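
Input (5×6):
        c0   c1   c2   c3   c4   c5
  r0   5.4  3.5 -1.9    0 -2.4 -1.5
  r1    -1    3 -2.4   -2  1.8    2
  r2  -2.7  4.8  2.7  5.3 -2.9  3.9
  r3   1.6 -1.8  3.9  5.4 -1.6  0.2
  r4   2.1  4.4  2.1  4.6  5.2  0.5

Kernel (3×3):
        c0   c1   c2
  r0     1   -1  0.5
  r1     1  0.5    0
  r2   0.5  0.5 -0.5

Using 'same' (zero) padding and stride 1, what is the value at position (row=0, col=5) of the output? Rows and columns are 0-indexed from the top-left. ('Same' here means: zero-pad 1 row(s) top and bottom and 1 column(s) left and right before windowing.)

-1.25

The receptive field on the zero-padded input at this output position is [0 0 0 / -2.4 -1.5 0 / 1.8 2 0]. Elementwise product with the kernel and sum: 0·1 + 0·-1 + 0·0.5 + -2.4·1 + -1.5·0.5 + 1.8·0.5 + 2·0.5 + 0·-0.5.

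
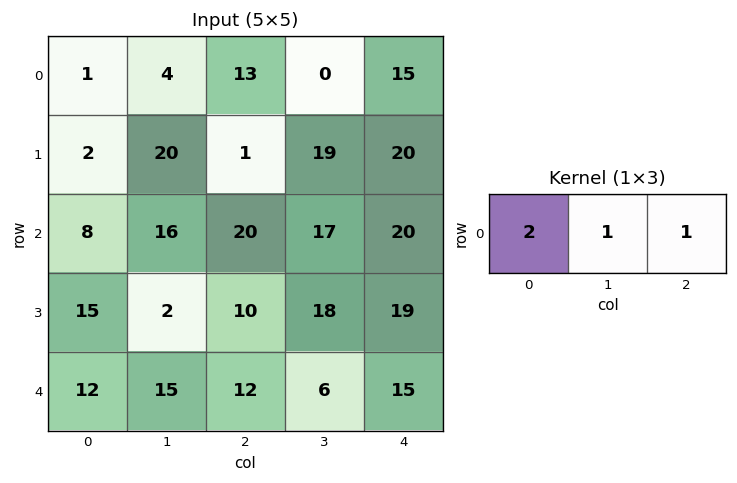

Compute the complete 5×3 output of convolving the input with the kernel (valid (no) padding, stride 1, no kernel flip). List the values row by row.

19 21 41
25 60 41
52 69 77
42 32 57
51 48 45

Output[0,0]: The receptive field on the input at this output position is [1 4 13]. Elementwise product with the kernel and sum: 1·2 + 4·1 + 13·1.
Output[0,1]: The receptive field on the input at this output position is [4 13 0]. Elementwise product with the kernel and sum: 4·2 + 13·1 + 0·1.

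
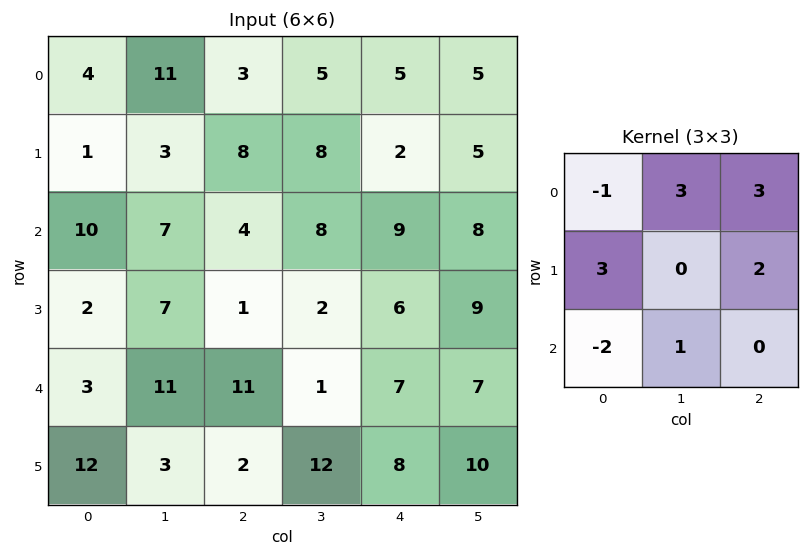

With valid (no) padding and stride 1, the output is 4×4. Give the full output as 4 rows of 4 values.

Output[0,0]: The receptive field on the input at this output position is [4 11 3 / 1 3 8 / 10 7 4]. Elementwise product with the kernel and sum: 4·-1 + 11·3 + 3·3 + 1·3 + 8·2 + 10·-2 + 7·1.
Output[0,1]: The receptive field on the input at this output position is [11 3 5 / 3 8 8 / 7 4 8]. Elementwise product with the kernel and sum: 11·-1 + 3·3 + 5·3 + 3·3 + 8·2 + 7·-2 + 4·1.

44 28 55 52
73 69 52 55
36 43 41 72
32 33 78 44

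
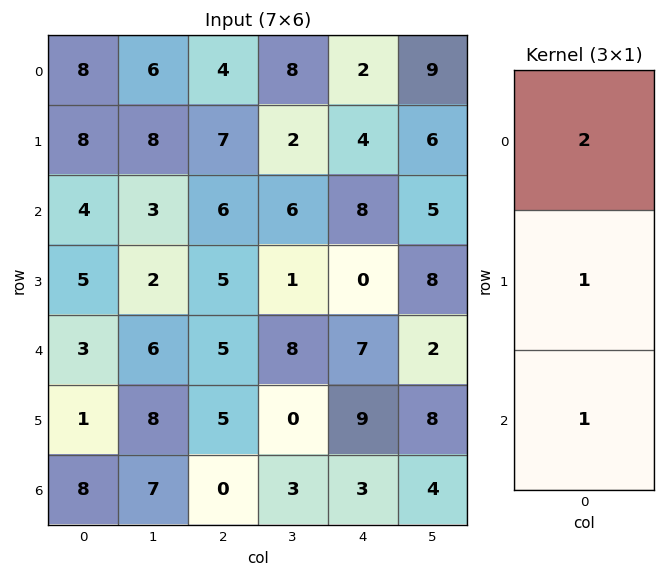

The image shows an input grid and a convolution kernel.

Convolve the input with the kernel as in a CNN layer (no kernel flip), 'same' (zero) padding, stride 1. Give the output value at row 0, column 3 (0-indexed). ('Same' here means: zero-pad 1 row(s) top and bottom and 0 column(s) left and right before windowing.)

10

The receptive field on the zero-padded input at this output position is [0 / 8 / 2]. Elementwise product with the kernel and sum: 0·2 + 8·1 + 2·1.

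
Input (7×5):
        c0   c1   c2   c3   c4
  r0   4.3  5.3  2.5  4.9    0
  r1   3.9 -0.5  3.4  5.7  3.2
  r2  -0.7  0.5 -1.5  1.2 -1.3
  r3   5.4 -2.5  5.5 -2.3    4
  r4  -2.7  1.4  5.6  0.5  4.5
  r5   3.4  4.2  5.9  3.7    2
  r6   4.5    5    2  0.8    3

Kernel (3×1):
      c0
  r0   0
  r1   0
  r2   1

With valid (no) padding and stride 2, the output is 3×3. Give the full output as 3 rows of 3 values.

-0.7 -1.5 -1.3
-2.7 5.6 4.5
4.5 2 3

Output[0,0]: The receptive field on the input at this output position is [4.3 / 3.9 / -0.7]. Elementwise product with the kernel and sum: -0.7·1.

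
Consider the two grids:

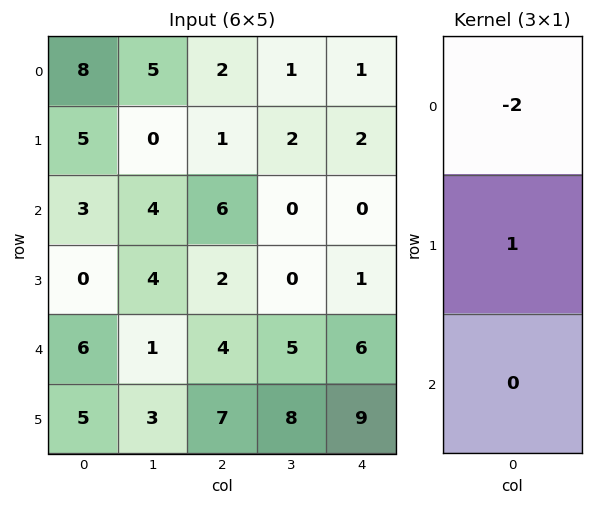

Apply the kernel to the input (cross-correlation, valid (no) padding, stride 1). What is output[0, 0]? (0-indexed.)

The receptive field on the input at this output position is [8 / 5 / 3]. Elementwise product with the kernel and sum: 8·-2 + 5·1.

-11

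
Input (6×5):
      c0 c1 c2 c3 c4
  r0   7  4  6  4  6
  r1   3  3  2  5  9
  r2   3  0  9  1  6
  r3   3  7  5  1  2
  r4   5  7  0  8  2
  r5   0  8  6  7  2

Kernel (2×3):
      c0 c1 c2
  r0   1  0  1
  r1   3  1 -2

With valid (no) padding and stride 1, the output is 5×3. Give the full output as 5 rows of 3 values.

Output[0,0]: The receptive field on the input at this output position is [7 4 6 / 3 3 2]. Elementwise product with the kernel and sum: 7·1 + 6·1 + 3·3 + 3·1 + 2·-2.
Output[0,1]: The receptive field on the input at this output position is [4 6 4 / 3 2 5]. Elementwise product with the kernel and sum: 4·1 + 4·1 + 3·3 + 2·1 + 5·-2.

21 9 5
-4 15 27
18 25 27
30 13 11
1 31 23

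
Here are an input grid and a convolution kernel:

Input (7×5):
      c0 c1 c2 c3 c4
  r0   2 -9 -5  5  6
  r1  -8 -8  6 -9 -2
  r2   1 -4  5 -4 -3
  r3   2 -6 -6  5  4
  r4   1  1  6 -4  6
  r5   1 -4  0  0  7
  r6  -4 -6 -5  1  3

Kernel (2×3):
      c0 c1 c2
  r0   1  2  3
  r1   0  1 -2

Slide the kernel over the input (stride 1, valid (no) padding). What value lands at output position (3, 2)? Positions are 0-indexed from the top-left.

0

The receptive field on the input at this output position is [-6 5 4 / 6 -4 6]. Elementwise product with the kernel and sum: -6·1 + 5·2 + 4·3 + -4·1 + 6·-2.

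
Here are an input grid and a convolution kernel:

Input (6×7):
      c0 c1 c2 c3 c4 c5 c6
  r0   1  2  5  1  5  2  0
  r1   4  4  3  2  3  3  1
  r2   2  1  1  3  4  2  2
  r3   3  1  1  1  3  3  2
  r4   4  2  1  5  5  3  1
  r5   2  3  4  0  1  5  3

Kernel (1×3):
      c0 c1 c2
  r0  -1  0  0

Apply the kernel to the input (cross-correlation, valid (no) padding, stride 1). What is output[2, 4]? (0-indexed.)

The receptive field on the input at this output position is [4 2 2]. Elementwise product with the kernel and sum: 4·-1.

-4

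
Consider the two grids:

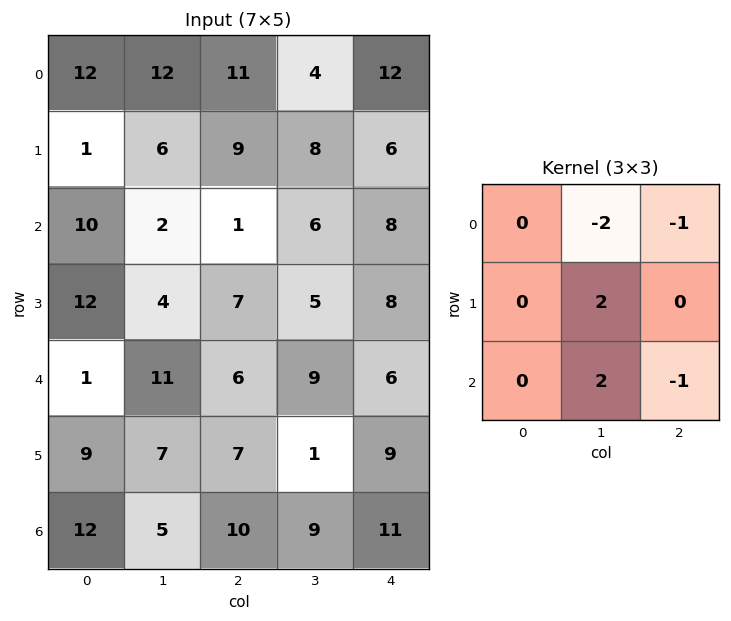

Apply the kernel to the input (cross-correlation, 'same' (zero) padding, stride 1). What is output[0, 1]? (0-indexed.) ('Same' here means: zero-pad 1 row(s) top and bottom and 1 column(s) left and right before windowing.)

27

The receptive field on the zero-padded input at this output position is [0 0 0 / 12 12 11 / 1 6 9]. Elementwise product with the kernel and sum: 0·-2 + 0·-1 + 12·2 + 6·2 + 9·-1.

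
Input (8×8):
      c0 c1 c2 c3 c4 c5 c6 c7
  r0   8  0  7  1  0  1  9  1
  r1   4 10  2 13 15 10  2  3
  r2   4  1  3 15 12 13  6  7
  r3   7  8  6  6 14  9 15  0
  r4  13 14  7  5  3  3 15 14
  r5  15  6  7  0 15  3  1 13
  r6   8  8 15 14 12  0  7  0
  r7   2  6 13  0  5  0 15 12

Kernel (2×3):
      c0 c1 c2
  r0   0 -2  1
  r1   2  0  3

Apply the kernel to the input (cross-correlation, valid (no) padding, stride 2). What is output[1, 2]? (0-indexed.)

The receptive field on the input at this output position is [12 13 6 / 14 9 15]. Elementwise product with the kernel and sum: 13·-2 + 6·1 + 14·2 + 15·3.

53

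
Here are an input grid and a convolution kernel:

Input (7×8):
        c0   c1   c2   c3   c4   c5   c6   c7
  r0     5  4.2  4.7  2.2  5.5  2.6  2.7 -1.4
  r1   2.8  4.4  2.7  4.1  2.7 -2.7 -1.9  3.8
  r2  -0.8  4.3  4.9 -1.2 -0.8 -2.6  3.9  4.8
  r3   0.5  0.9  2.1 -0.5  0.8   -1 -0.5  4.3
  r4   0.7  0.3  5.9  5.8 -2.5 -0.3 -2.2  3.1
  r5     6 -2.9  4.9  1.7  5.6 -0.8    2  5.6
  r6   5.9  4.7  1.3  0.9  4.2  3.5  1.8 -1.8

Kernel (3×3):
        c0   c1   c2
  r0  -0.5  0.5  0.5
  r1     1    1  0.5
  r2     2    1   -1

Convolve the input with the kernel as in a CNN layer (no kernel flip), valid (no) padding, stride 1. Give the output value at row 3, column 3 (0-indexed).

The receptive field on the input at this output position is [-0.5 0.8 -1 / 5.8 -2.5 -0.3 / 1.7 5.6 -0.8]. Elementwise product with the kernel and sum: -0.5·-0.5 + 0.8·0.5 + -1·0.5 + 5.8·1 + -2.5·1 + -0.3·0.5 + 1.7·2 + 5.6·1 + -0.8·-1.

13.1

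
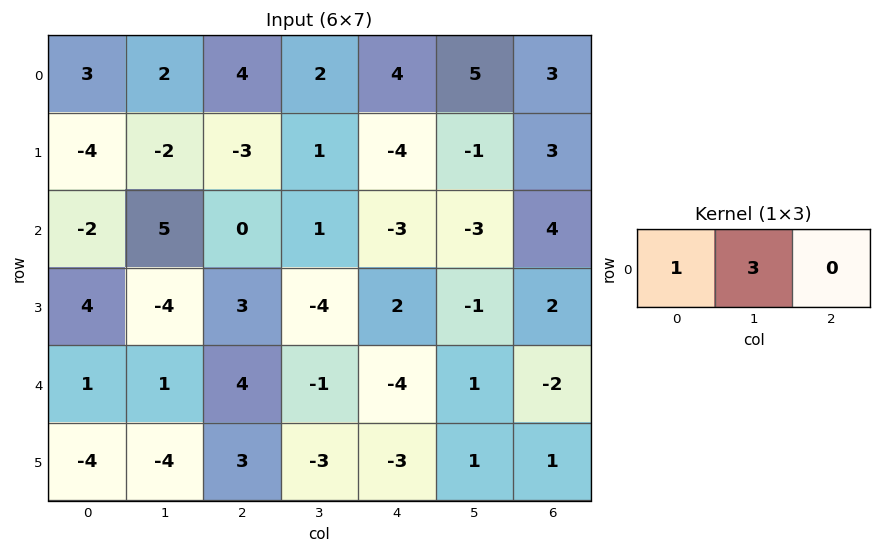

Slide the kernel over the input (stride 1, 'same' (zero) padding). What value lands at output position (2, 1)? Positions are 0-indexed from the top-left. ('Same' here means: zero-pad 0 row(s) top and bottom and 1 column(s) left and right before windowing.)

13

The receptive field on the zero-padded input at this output position is [-2 5 0]. Elementwise product with the kernel and sum: -2·1 + 5·3.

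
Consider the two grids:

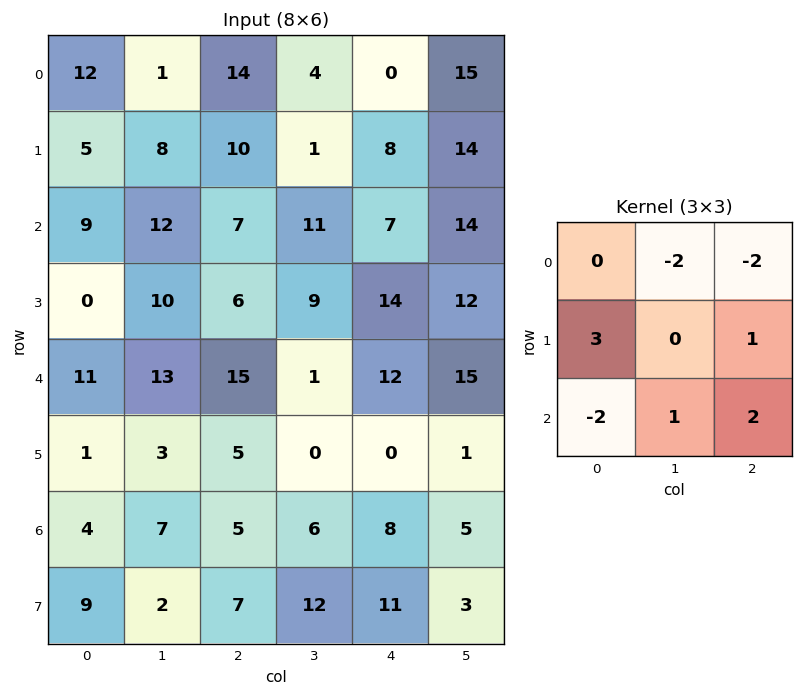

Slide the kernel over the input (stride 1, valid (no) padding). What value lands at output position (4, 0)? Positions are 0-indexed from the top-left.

The receptive field on the input at this output position is [11 13 15 / 1 3 5 / 4 7 5]. Elementwise product with the kernel and sum: 13·-2 + 15·-2 + 1·3 + 5·1 + 4·-2 + 7·1 + 5·2.

-39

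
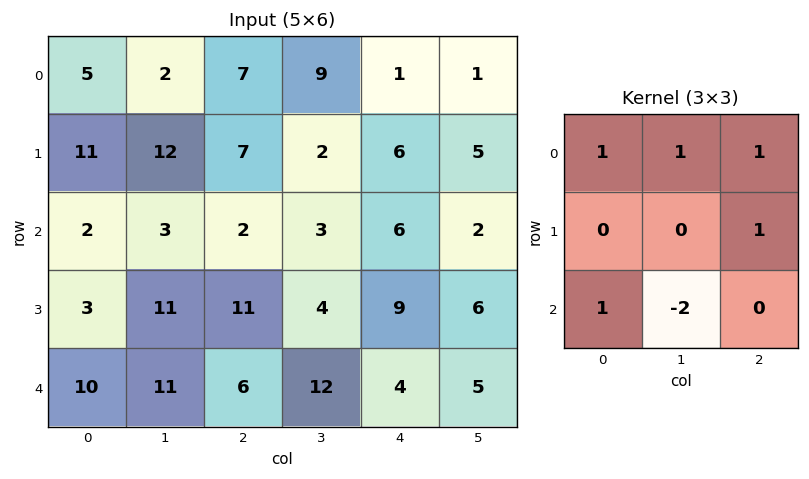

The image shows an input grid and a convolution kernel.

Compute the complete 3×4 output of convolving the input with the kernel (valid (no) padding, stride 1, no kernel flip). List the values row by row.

Output[0,0]: The receptive field on the input at this output position is [5 2 7 / 11 12 7 / 2 3 2]. Elementwise product with the kernel and sum: 5·1 + 2·1 + 7·1 + 7·1 + 2·1 + 3·-2.

17 19 19 7
13 13 24 1
6 11 2 21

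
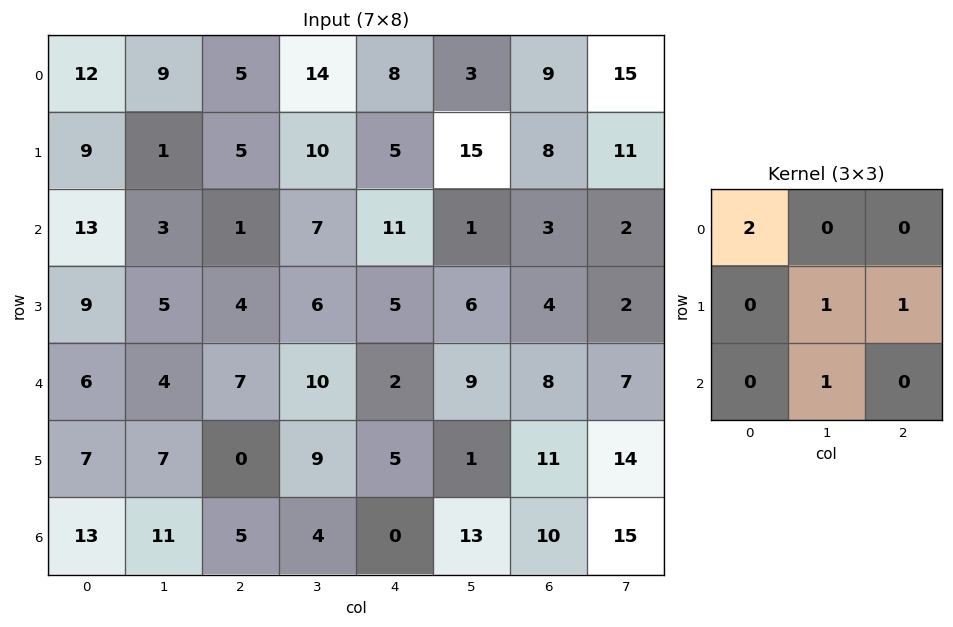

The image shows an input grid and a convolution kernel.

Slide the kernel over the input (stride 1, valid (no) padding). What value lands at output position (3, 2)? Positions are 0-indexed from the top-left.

29

The receptive field on the input at this output position is [4 6 5 / 7 10 2 / 0 9 5]. Elementwise product with the kernel and sum: 4·2 + 10·1 + 2·1 + 9·1.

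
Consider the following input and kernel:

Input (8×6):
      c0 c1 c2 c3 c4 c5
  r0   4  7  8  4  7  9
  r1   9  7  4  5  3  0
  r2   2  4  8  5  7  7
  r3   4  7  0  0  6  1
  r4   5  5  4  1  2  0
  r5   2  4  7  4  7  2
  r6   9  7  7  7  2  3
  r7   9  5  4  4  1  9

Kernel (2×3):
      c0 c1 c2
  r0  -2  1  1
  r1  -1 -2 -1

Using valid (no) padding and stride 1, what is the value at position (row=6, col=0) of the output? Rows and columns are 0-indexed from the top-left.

The receptive field on the input at this output position is [9 7 7 / 9 5 4]. Elementwise product with the kernel and sum: 9·-2 + 7·1 + 7·1 + 9·-1 + 5·-2 + 4·-1.

-27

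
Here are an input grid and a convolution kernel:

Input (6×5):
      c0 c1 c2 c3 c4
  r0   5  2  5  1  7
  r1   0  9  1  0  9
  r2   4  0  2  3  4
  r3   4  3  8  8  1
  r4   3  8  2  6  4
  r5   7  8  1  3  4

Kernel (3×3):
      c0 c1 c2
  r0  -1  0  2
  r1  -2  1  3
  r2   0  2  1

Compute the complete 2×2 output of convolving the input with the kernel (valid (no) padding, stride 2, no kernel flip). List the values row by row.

19 44
37 17

Output[0,0]: The receptive field on the input at this output position is [5 2 5 / 0 9 1 / 4 0 2]. Elementwise product with the kernel and sum: 5·-1 + 5·2 + 0·-2 + 9·1 + 1·3 + 0·2 + 2·1.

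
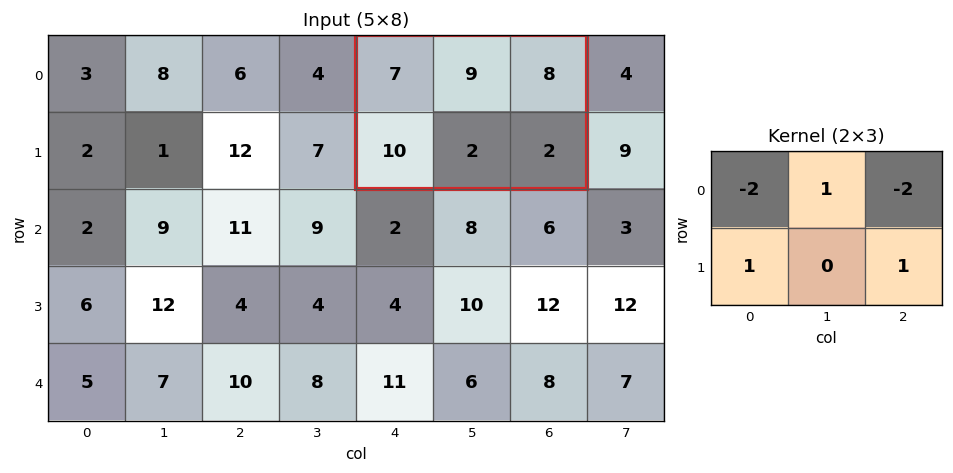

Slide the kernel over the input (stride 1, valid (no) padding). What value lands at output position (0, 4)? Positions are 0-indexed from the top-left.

-9

The receptive field on the input at this output position is [7 9 8 / 10 2 2]. Elementwise product with the kernel and sum: 7·-2 + 9·1 + 8·-2 + 10·1 + 2·1.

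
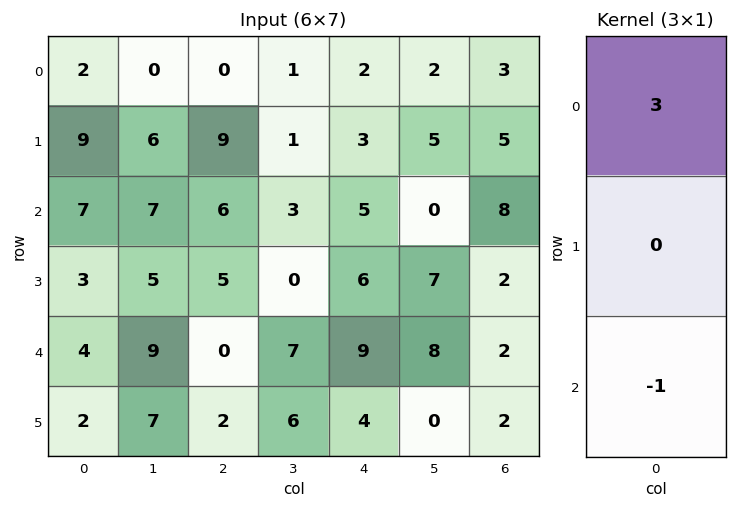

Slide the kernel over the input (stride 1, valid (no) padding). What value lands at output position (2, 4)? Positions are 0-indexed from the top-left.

The receptive field on the input at this output position is [5 / 6 / 9]. Elementwise product with the kernel and sum: 5·3 + 9·-1.

6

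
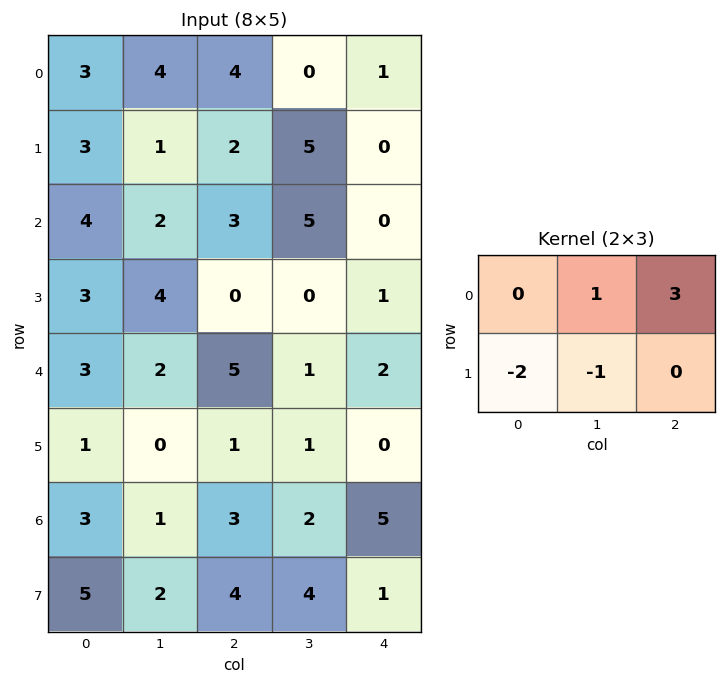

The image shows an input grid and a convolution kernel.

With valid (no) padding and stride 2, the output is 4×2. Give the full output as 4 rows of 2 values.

9 -6
1 5
15 4
-2 5

Output[0,0]: The receptive field on the input at this output position is [3 4 4 / 3 1 2]. Elementwise product with the kernel and sum: 4·1 + 4·3 + 3·-2 + 1·-1.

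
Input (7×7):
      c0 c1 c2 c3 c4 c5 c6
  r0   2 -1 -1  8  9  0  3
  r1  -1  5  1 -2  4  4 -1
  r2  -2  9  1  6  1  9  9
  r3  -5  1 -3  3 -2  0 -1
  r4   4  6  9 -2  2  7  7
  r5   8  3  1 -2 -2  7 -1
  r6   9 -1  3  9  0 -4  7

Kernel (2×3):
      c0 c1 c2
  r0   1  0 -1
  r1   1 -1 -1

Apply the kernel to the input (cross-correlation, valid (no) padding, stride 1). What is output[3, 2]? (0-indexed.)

8

The receptive field on the input at this output position is [-3 3 -2 / 9 -2 2]. Elementwise product with the kernel and sum: -3·1 + -2·-1 + 9·1 + -2·-1 + 2·-1.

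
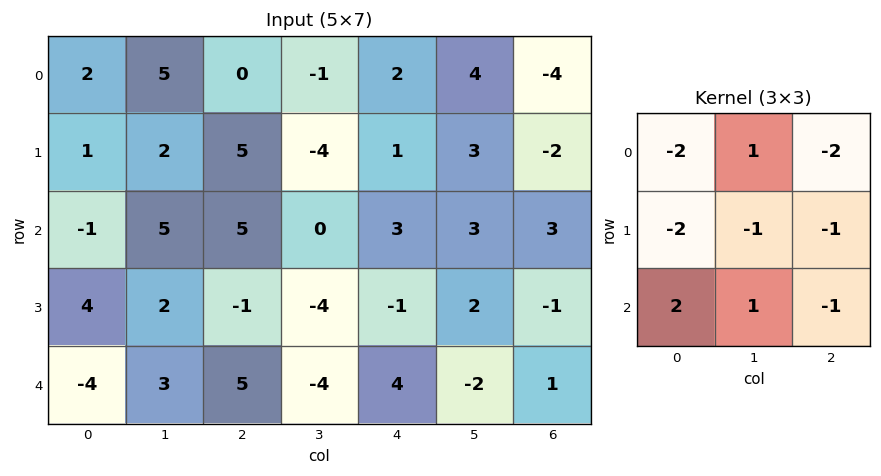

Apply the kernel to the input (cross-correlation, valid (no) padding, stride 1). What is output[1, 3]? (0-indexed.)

The receptive field on the input at this output position is [-4 1 3 / 0 3 3 / -4 -1 2]. Elementwise product with the kernel and sum: -4·-2 + 1·1 + 3·-2 + 0·-2 + 3·-1 + 3·-1 + -4·2 + -1·1 + 2·-1.

-14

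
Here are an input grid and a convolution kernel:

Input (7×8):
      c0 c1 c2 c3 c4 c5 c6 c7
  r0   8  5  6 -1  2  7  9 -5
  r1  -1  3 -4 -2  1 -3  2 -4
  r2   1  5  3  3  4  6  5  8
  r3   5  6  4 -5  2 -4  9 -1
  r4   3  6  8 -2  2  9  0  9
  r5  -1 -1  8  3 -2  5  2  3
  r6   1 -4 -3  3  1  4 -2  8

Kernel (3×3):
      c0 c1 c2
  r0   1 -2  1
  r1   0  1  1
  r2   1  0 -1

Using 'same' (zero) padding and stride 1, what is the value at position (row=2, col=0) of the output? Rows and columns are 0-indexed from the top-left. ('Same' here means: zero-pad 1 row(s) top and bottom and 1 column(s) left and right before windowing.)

The receptive field on the zero-padded input at this output position is [0 -1 3 / 0 1 5 / 0 5 6]. Elementwise product with the kernel and sum: 0·1 + -1·-2 + 3·1 + 1·1 + 5·1 + 0·1 + 6·-1.

5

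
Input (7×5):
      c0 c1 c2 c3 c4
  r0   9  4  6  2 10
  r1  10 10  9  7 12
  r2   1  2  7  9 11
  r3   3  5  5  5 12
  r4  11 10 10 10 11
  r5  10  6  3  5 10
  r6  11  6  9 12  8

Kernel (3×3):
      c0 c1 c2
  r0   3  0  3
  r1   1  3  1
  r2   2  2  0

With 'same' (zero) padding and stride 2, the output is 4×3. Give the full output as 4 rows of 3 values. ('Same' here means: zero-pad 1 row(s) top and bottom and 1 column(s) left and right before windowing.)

51 62 70
41 103 97
78 98 88
57 78 51

Output[0,0]: The receptive field on the zero-padded input at this output position is [0 0 0 / 0 9 4 / 0 10 10]. Elementwise product with the kernel and sum: 0·3 + 0·3 + 0·1 + 9·3 + 4·1 + 0·2 + 10·2.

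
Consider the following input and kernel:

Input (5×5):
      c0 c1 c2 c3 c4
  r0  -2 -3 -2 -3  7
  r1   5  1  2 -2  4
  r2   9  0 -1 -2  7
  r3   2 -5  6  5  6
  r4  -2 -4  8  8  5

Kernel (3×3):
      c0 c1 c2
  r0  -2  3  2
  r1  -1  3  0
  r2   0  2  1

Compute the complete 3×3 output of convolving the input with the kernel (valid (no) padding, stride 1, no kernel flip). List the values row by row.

Output[0,0]: The receptive field on the input at this output position is [-2 -3 -2 / 5 1 2 / 9 0 -1]. Elementwise product with the kernel and sum: -2·-2 + -3·3 + -2·2 + 5·-1 + 1·3 + 0·2 + -1·1.

-12 -5 4
-16 14 9
-37 40 40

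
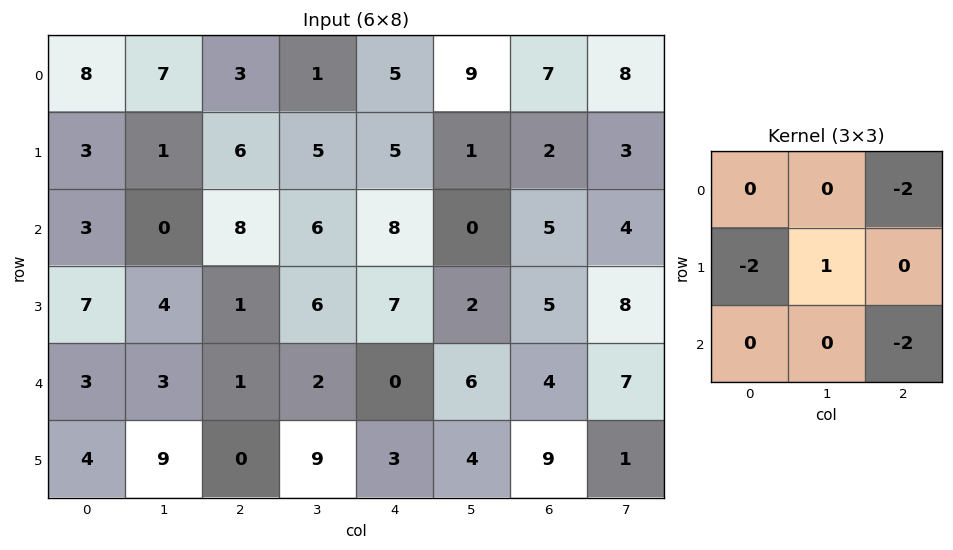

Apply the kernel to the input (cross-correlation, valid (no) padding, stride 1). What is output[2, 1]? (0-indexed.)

The receptive field on the input at this output position is [0 8 6 / 4 1 6 / 3 1 2]. Elementwise product with the kernel and sum: 6·-2 + 4·-2 + 1·1 + 2·-2.

-23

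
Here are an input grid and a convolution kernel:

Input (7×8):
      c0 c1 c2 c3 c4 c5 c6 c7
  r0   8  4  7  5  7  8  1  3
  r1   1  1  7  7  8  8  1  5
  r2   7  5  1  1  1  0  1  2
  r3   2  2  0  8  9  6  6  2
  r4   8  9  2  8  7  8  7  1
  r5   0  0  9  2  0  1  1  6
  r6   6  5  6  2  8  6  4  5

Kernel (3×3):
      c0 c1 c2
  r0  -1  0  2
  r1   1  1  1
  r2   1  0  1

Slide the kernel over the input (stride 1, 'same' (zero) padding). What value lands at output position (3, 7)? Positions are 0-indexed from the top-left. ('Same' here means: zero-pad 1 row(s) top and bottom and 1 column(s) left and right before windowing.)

The receptive field on the zero-padded input at this output position is [1 2 0 / 6 2 0 / 7 1 0]. Elementwise product with the kernel and sum: 1·-1 + 0·2 + 6·1 + 2·1 + 0·1 + 7·1 + 0·1.

14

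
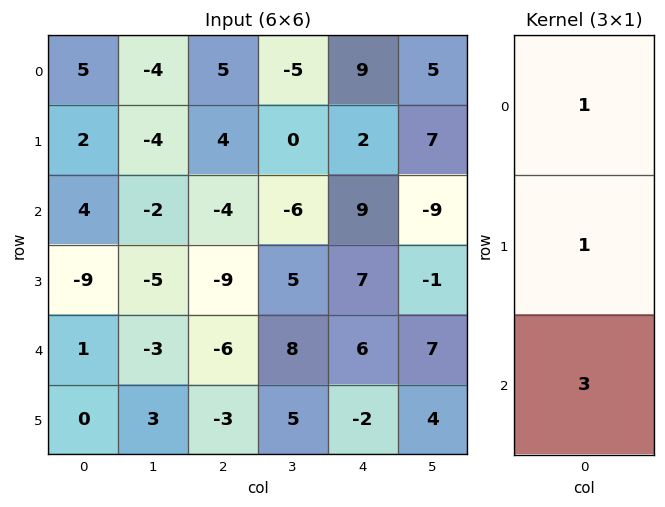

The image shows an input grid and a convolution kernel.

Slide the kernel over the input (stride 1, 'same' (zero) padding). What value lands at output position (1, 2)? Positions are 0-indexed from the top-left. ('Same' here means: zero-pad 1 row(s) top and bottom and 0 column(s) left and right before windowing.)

-3

The receptive field on the zero-padded input at this output position is [5 / 4 / -4]. Elementwise product with the kernel and sum: 5·1 + 4·1 + -4·3.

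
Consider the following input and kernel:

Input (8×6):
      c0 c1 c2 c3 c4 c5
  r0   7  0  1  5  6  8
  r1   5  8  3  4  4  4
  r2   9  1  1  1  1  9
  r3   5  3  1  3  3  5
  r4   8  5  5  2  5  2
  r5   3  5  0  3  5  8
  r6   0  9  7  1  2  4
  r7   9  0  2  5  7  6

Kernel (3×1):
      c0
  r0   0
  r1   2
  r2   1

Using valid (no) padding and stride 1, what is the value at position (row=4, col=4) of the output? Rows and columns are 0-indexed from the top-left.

12

The receptive field on the input at this output position is [5 / 5 / 2]. Elementwise product with the kernel and sum: 5·2 + 2·1.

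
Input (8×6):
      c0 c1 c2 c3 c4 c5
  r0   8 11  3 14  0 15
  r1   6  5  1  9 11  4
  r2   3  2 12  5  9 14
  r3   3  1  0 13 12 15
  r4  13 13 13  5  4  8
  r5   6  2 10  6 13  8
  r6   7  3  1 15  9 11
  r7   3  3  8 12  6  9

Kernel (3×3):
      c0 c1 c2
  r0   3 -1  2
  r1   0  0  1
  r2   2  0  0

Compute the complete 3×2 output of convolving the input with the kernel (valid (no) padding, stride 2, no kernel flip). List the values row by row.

Output[0,0]: The receptive field on the input at this output position is [8 11 3 / 6 5 1 / 3 2 12]. Elementwise product with the kernel and sum: 8·3 + 11·-1 + 3·2 + 1·1 + 3·2.

26 30
57 87
76 57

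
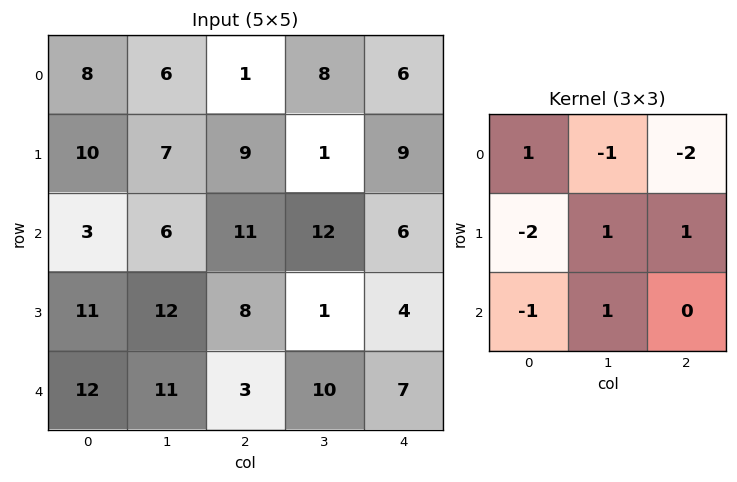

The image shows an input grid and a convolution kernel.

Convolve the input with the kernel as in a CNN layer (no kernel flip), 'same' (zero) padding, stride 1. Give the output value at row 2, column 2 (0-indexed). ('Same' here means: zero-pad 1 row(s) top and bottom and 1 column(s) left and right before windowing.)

The receptive field on the zero-padded input at this output position is [7 9 1 / 6 11 12 / 12 8 1]. Elementwise product with the kernel and sum: 7·1 + 9·-1 + 1·-2 + 6·-2 + 11·1 + 12·1 + 12·-1 + 8·1.

3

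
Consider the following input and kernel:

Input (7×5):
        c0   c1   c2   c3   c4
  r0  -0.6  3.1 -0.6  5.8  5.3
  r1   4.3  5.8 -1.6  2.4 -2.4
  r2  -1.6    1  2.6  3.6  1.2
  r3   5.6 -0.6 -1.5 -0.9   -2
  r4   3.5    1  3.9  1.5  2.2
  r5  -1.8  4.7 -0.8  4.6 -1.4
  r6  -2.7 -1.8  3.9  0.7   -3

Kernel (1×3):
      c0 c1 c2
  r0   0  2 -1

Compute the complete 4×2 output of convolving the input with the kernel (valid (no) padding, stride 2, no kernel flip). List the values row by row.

Output[0,0]: The receptive field on the input at this output position is [-0.6 3.1 -0.6]. Elementwise product with the kernel and sum: 3.1·2 + -0.6·-1.
Output[0,1]: The receptive field on the input at this output position is [-0.6 5.8 5.3]. Elementwise product with the kernel and sum: 5.8·2 + 5.3·-1.

6.8 6.3
-0.6 6
-1.9 0.8
-7.5 4.4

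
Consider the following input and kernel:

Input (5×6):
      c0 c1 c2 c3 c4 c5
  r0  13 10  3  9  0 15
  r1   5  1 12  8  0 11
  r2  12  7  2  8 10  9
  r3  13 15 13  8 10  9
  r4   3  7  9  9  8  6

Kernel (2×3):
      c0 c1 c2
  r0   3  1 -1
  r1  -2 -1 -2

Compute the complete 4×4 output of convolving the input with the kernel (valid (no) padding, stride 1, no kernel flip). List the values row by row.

11 -6 -14 -26
-31 -25 12 -31
-26 -44 -50 -19
10 9 -6 -13

Output[0,0]: The receptive field on the input at this output position is [13 10 3 / 5 1 12]. Elementwise product with the kernel and sum: 13·3 + 10·1 + 3·-1 + 5·-2 + 1·-1 + 12·-2.
Output[0,1]: The receptive field on the input at this output position is [10 3 9 / 1 12 8]. Elementwise product with the kernel and sum: 10·3 + 3·1 + 9·-1 + 1·-2 + 12·-1 + 8·-2.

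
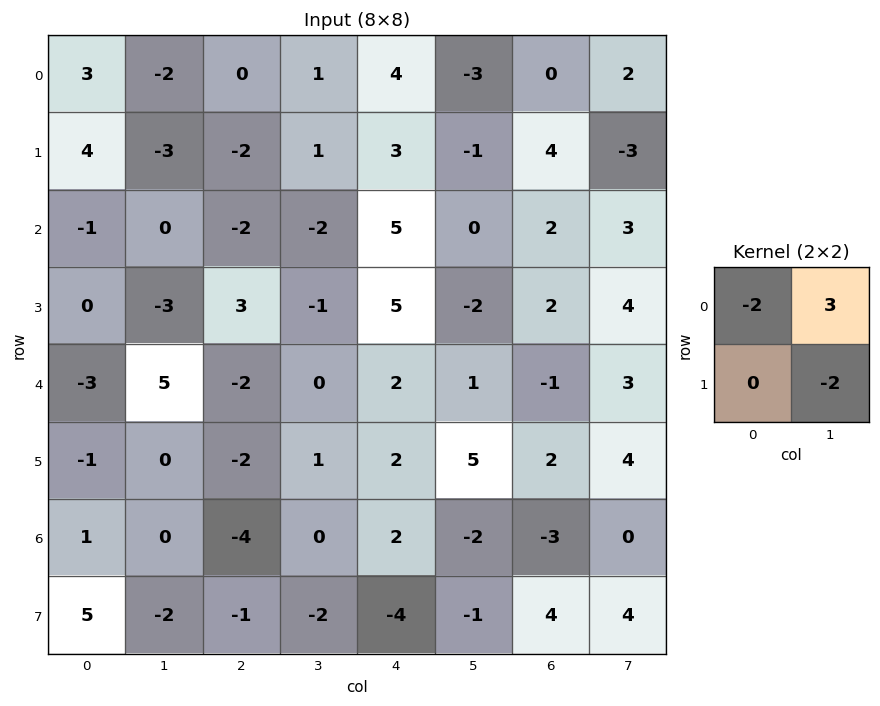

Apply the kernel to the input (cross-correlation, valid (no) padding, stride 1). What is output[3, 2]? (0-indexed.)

The receptive field on the input at this output position is [3 -1 / -2 0]. Elementwise product with the kernel and sum: 3·-2 + -1·3 + 0·-2.

-9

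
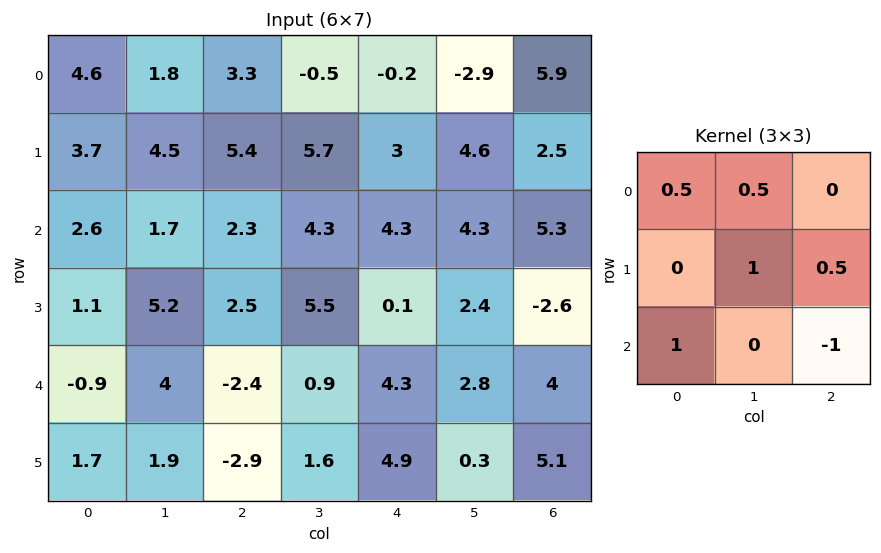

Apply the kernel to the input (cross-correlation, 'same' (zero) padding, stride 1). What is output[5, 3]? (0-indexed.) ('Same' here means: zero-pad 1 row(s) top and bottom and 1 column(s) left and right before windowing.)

3.3

The receptive field on the zero-padded input at this output position is [-2.4 0.9 4.3 / -2.9 1.6 4.9 / 0 0 0]. Elementwise product with the kernel and sum: -2.4·0.5 + 0.9·0.5 + 1.6·1 + 4.9·0.5 + 0·1 + 0·-1.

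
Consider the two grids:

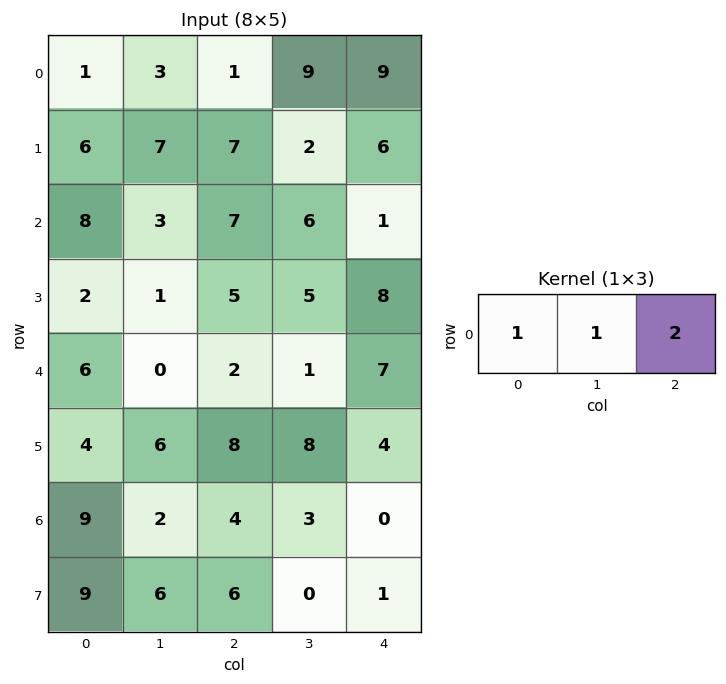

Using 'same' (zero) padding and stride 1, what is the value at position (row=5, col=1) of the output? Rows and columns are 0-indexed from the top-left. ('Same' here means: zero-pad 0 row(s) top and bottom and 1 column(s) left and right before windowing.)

The receptive field on the zero-padded input at this output position is [4 6 8]. Elementwise product with the kernel and sum: 4·1 + 6·1 + 8·2.

26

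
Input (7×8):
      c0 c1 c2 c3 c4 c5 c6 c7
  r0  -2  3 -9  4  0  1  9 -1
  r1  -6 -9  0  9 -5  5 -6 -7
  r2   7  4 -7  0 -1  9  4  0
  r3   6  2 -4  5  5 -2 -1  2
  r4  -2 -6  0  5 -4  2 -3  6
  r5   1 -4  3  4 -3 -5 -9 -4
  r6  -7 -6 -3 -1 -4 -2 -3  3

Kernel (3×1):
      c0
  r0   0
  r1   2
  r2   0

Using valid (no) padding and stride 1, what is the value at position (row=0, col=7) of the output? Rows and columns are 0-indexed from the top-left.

The receptive field on the input at this output position is [-1 / -7 / 0]. Elementwise product with the kernel and sum: -7·2.

-14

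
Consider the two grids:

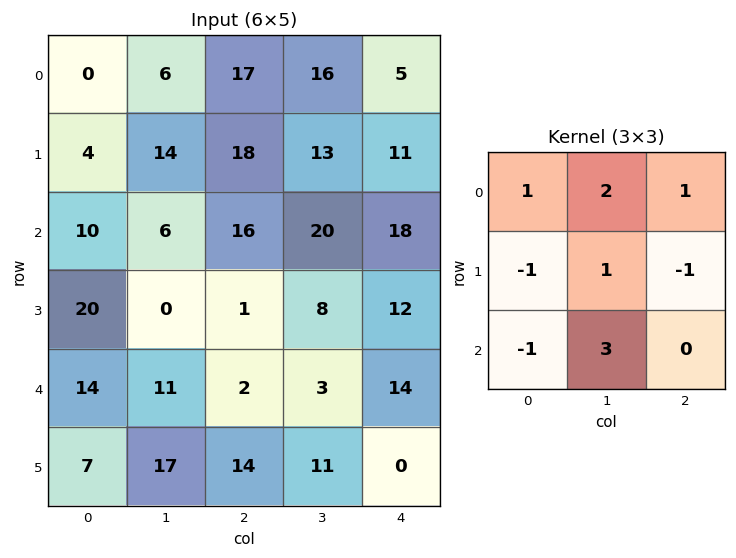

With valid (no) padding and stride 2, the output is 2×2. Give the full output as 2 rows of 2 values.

Output[0,0]: The receptive field on the input at this output position is [0 6 17 / 4 14 18 / 10 6 16]. Elementwise product with the kernel and sum: 0·1 + 6·2 + 17·1 + 4·-1 + 14·1 + 18·-1 + 10·-1 + 6·3.
Output[0,1]: The receptive field on the input at this output position is [17 16 5 / 18 13 11 / 16 20 18]. Elementwise product with the kernel and sum: 17·1 + 16·2 + 5·1 + 18·-1 + 13·1 + 11·-1 + 16·-1 + 20·3.

29 82
36 76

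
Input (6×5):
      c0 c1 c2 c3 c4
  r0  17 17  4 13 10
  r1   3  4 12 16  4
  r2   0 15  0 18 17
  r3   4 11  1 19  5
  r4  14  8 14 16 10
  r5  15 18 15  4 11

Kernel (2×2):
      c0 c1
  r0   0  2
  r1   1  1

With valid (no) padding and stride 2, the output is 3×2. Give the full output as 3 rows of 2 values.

Output[0,0]: The receptive field on the input at this output position is [17 17 / 3 4]. Elementwise product with the kernel and sum: 17·2 + 3·1 + 4·1.

41 54
45 56
49 51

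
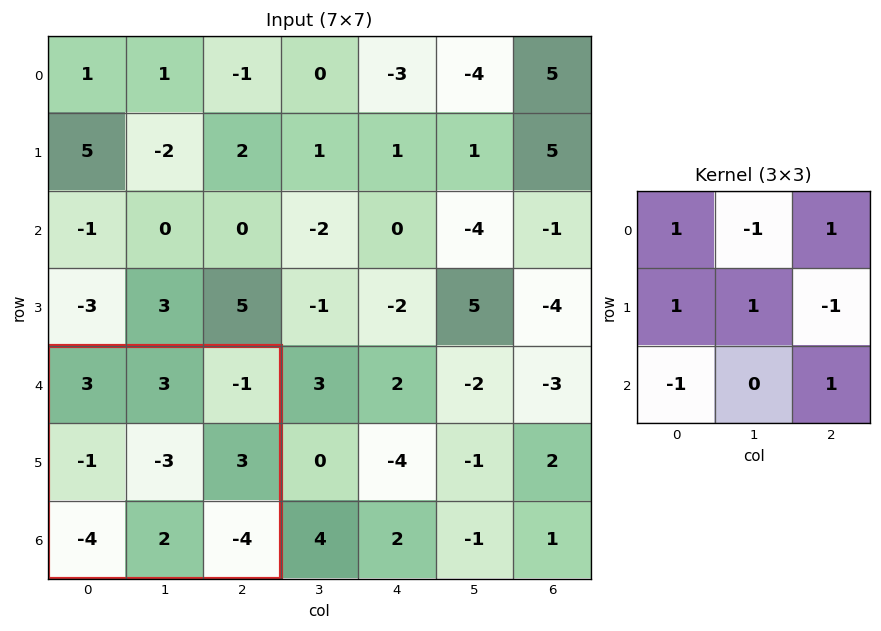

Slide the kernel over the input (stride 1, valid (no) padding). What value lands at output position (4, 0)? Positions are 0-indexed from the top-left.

-8

The receptive field on the input at this output position is [3 3 -1 / -1 -3 3 / -4 2 -4]. Elementwise product with the kernel and sum: 3·1 + 3·-1 + -1·1 + -1·1 + -3·1 + 3·-1 + -4·-1 + -4·1.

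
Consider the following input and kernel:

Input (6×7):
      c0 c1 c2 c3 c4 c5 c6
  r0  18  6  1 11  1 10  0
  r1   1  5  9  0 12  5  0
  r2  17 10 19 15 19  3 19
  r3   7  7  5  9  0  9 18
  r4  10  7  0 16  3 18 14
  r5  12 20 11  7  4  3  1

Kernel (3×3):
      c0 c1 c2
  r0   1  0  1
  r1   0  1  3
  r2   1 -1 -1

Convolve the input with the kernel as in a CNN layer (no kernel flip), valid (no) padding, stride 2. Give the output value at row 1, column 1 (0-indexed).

The receptive field on the input at this output position is [19 15 19 / 5 9 0 / 0 16 3]. Elementwise product with the kernel and sum: 19·1 + 19·1 + 9·1 + 0·3 + 0·1 + 16·-1 + 3·-1.

28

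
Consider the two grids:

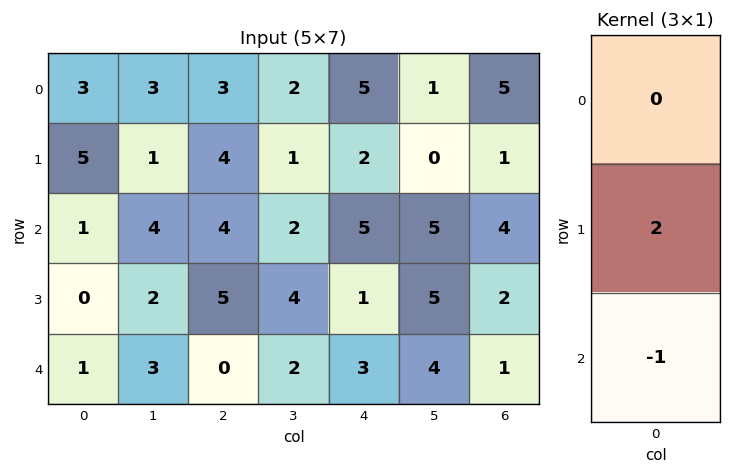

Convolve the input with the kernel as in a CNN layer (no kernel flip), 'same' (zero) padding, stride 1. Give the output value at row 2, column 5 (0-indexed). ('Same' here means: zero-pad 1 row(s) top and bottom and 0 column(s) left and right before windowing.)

5

The receptive field on the zero-padded input at this output position is [0 / 5 / 5]. Elementwise product with the kernel and sum: 5·2 + 5·-1.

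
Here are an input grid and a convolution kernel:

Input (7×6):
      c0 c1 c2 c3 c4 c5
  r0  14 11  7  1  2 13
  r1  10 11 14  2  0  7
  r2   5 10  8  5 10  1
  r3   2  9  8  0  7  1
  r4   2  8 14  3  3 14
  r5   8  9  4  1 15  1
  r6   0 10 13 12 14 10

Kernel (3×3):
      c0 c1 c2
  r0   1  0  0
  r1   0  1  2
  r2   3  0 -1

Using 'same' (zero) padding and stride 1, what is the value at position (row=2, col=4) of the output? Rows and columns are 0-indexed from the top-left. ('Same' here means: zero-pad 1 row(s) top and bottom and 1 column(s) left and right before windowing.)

13

The receptive field on the zero-padded input at this output position is [2 0 7 / 5 10 1 / 0 7 1]. Elementwise product with the kernel and sum: 2·1 + 10·1 + 1·2 + 0·3 + 1·-1.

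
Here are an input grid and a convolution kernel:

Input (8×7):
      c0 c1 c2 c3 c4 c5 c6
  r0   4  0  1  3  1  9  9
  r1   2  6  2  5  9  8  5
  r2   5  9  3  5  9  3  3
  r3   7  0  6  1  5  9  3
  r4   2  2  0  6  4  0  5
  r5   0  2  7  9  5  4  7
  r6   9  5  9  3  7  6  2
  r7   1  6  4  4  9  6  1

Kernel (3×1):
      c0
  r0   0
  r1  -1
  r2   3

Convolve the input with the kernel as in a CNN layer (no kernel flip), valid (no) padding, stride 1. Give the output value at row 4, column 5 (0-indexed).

The receptive field on the input at this output position is [0 / 4 / 6]. Elementwise product with the kernel and sum: 4·-1 + 6·3.

14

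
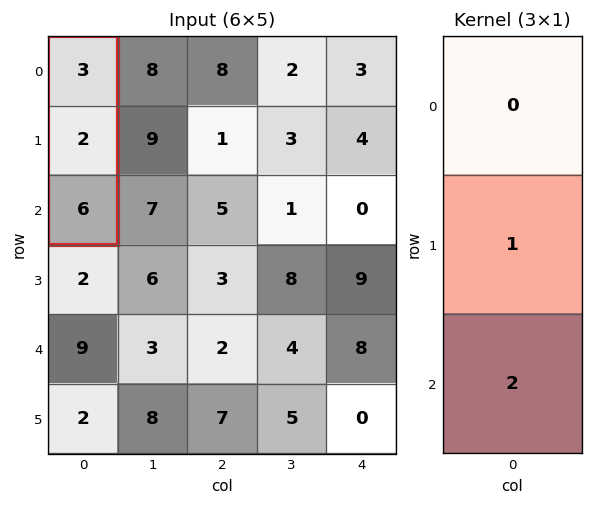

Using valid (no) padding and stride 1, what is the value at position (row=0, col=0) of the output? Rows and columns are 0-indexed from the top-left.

14

The receptive field on the input at this output position is [3 / 2 / 6]. Elementwise product with the kernel and sum: 2·1 + 6·2.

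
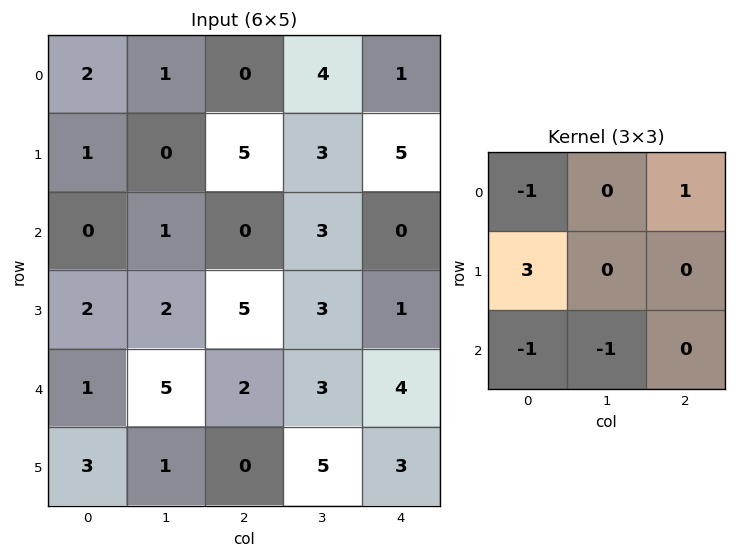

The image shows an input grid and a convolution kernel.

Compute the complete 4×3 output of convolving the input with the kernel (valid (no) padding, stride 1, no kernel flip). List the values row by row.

Output[0,0]: The receptive field on the input at this output position is [2 1 0 / 1 0 5 / 0 1 0]. Elementwise product with the kernel and sum: 2·-1 + 0·1 + 1·3 + 0·-1 + 1·-1.
Output[0,1]: The receptive field on the input at this output position is [1 0 4 / 0 5 3 / 1 0 3]. Elementwise product with the kernel and sum: 1·-1 + 4·1 + 0·3 + 1·-1 + 0·-1.

0 2 13
0 -1 -8
0 1 10
2 15 -3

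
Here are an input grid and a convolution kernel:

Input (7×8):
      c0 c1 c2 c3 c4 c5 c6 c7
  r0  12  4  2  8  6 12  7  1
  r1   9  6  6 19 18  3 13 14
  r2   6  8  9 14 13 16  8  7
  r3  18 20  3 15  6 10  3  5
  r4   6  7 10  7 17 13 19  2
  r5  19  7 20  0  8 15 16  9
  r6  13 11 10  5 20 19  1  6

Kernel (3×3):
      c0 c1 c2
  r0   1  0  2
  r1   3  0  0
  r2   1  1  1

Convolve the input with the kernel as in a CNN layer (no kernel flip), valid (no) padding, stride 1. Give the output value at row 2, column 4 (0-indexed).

96

The receptive field on the input at this output position is [13 16 8 / 6 10 3 / 17 13 19]. Elementwise product with the kernel and sum: 13·1 + 8·2 + 6·3 + 17·1 + 13·1 + 19·1.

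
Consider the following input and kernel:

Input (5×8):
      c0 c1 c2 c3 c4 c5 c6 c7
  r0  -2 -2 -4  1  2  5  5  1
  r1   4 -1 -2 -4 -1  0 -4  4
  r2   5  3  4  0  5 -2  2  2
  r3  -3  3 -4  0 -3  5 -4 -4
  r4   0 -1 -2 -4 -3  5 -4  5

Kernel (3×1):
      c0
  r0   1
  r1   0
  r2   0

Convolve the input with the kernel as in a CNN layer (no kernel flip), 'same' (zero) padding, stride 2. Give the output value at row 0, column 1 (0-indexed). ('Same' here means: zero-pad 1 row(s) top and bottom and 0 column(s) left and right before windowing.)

The receptive field on the zero-padded input at this output position is [0 / -4 / -2]. Elementwise product with the kernel and sum: 0·1.

0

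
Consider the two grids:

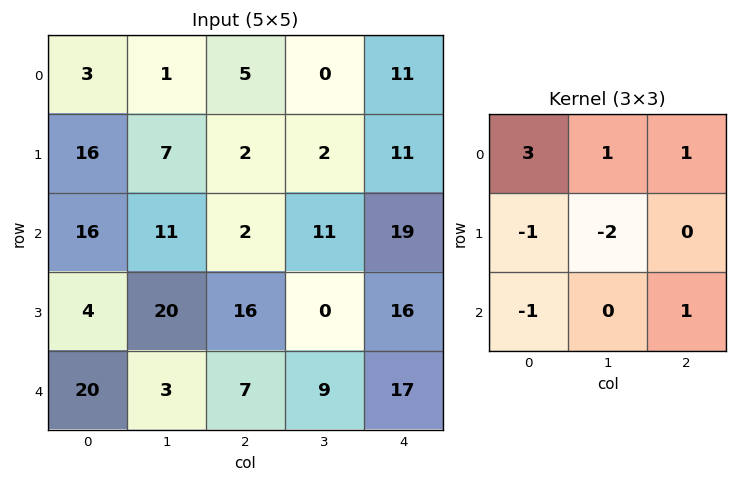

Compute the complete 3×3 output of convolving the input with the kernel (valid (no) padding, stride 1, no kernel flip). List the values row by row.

Output[0,0]: The receptive field on the input at this output position is [3 1 5 / 16 7 2 / 16 11 2]. Elementwise product with the kernel and sum: 3·3 + 1·1 + 5·1 + 16·-1 + 7·-2 + 16·-1 + 2·1.
Output[0,1]: The receptive field on the input at this output position is [1 5 0 / 7 2 2 / 11 2 11]. Elementwise product with the kernel and sum: 1·3 + 5·1 + 0·1 + 7·-1 + 2·-2 + 11·-1 + 11·1.

-29 -3 37
31 -10 -5
4 0 30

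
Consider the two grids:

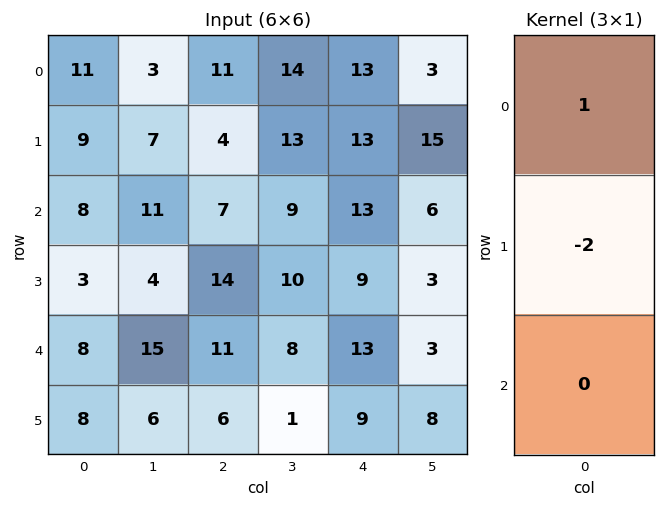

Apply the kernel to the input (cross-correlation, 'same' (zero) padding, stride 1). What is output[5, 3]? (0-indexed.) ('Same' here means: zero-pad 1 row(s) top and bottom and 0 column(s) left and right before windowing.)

6

The receptive field on the zero-padded input at this output position is [8 / 1 / 0]. Elementwise product with the kernel and sum: 8·1 + 1·-2.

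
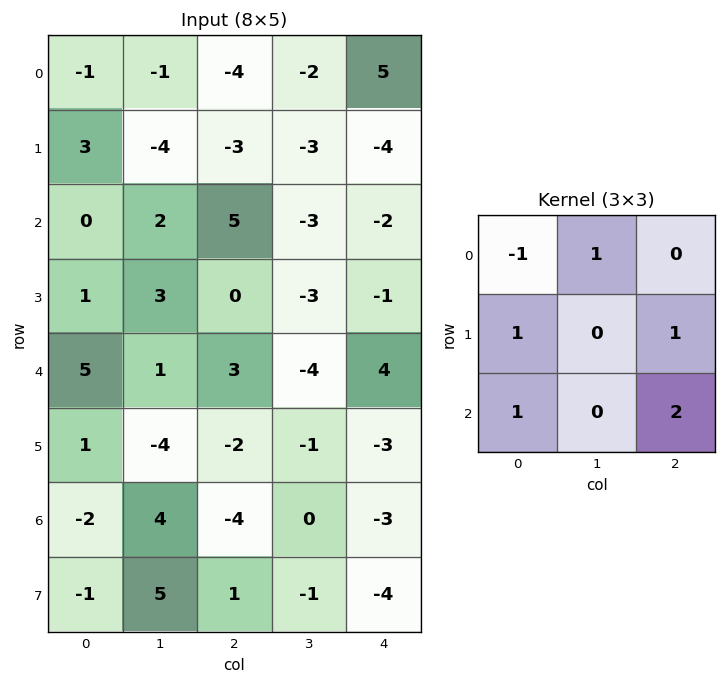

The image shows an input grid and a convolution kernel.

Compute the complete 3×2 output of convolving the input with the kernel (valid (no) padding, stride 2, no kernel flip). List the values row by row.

Output[0,0]: The receptive field on the input at this output position is [-1 -1 -4 / 3 -4 -3 / 0 2 5]. Elementwise product with the kernel and sum: -1·-1 + -1·1 + 3·1 + -3·1 + 0·1 + 5·2.
Output[0,1]: The receptive field on the input at this output position is [-4 -2 5 / -3 -3 -4 / 5 -3 -2]. Elementwise product with the kernel and sum: -4·-1 + -2·1 + -3·1 + -4·1 + 5·1 + -2·2.

10 -4
14 2
-15 -22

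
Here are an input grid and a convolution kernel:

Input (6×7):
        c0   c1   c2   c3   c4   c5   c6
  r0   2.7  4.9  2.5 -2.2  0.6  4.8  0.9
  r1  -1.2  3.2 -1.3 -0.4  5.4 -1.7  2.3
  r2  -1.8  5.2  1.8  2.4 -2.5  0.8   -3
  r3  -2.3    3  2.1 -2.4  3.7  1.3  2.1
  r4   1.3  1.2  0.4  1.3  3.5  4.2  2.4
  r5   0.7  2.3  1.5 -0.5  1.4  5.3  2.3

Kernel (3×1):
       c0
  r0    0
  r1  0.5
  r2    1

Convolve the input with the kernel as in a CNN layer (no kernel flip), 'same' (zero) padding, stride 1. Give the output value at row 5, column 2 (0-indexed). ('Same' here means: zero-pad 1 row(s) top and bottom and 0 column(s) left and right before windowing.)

0.75

The receptive field on the zero-padded input at this output position is [0.4 / 1.5 / 0]. Elementwise product with the kernel and sum: 1.5·0.5 + 0·1.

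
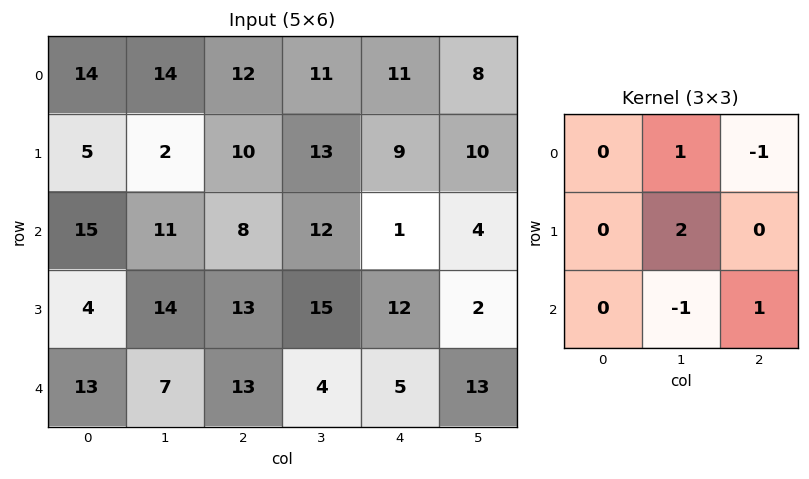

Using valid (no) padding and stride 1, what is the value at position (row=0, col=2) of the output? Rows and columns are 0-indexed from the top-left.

15

The receptive field on the input at this output position is [12 11 11 / 10 13 9 / 8 12 1]. Elementwise product with the kernel and sum: 11·1 + 11·-1 + 13·2 + 12·-1 + 1·1.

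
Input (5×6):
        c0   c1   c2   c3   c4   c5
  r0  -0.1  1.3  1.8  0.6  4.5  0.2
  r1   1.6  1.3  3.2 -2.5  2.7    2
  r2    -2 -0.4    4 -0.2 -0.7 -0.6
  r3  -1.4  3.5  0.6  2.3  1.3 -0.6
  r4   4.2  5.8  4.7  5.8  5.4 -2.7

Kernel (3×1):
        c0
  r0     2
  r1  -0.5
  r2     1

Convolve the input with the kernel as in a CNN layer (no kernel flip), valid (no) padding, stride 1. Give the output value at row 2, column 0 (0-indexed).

The receptive field on the input at this output position is [-2 / -1.4 / 4.2]. Elementwise product with the kernel and sum: -2·2 + -1.4·-0.5 + 4.2·1.

0.9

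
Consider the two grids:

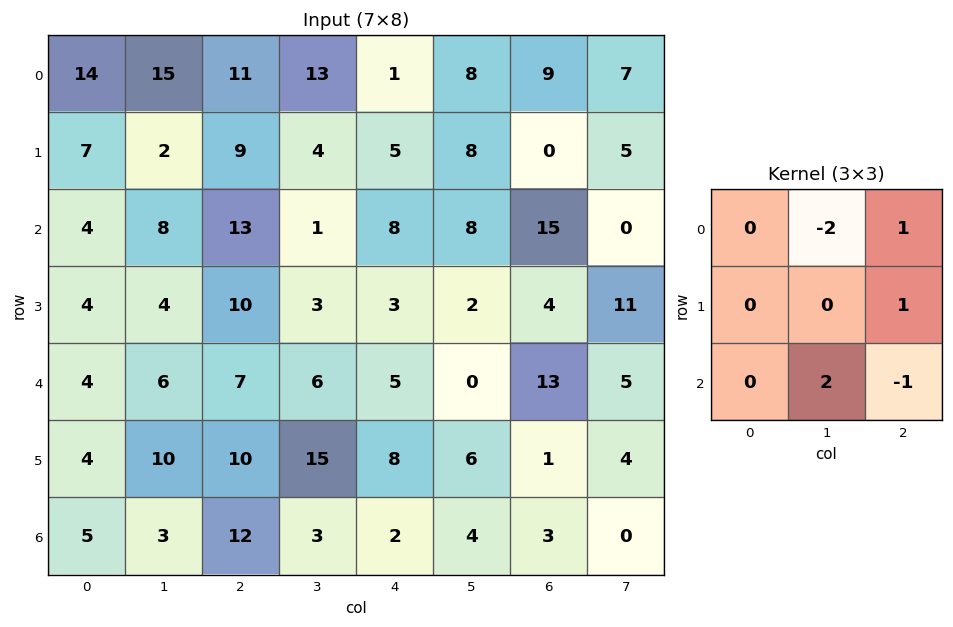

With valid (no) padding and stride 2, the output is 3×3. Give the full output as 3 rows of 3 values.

-7 -26 -6
12 16 -10
-1 5 19

Output[0,0]: The receptive field on the input at this output position is [14 15 11 / 7 2 9 / 4 8 13]. Elementwise product with the kernel and sum: 15·-2 + 11·1 + 9·1 + 8·2 + 13·-1.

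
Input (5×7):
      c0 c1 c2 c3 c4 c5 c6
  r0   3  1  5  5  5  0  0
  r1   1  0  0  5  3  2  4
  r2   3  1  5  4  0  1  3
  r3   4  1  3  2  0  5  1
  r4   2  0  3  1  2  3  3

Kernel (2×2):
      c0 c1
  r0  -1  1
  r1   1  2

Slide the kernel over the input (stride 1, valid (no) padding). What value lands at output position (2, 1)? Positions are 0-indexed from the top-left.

The receptive field on the input at this output position is [1 5 / 1 3]. Elementwise product with the kernel and sum: 1·-1 + 5·1 + 1·1 + 3·2.

11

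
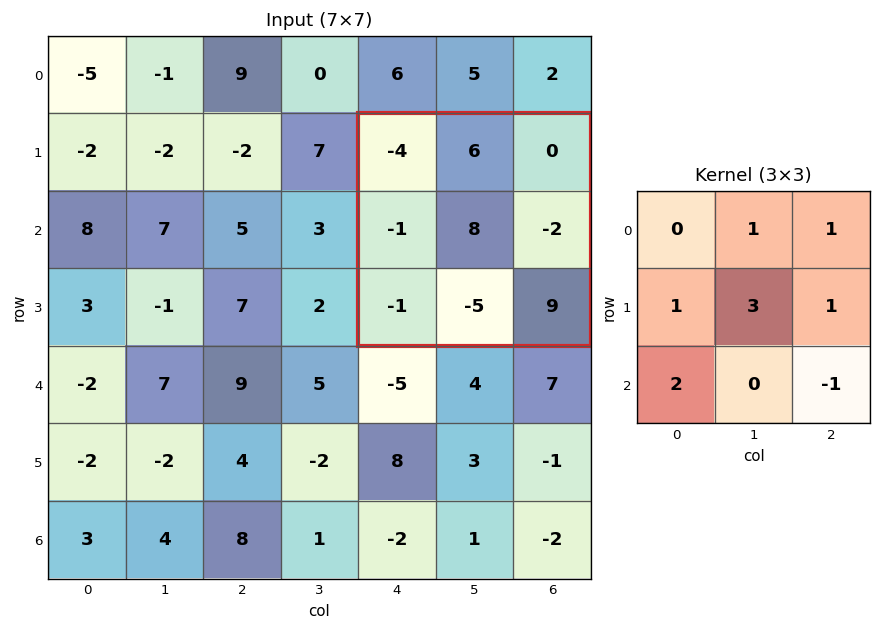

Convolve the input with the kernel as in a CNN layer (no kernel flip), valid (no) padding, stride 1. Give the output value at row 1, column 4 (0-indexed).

16

The receptive field on the input at this output position is [-4 6 0 / -1 8 -2 / -1 -5 9]. Elementwise product with the kernel and sum: 6·1 + 0·1 + -1·1 + 8·3 + -2·1 + -1·2 + 9·-1.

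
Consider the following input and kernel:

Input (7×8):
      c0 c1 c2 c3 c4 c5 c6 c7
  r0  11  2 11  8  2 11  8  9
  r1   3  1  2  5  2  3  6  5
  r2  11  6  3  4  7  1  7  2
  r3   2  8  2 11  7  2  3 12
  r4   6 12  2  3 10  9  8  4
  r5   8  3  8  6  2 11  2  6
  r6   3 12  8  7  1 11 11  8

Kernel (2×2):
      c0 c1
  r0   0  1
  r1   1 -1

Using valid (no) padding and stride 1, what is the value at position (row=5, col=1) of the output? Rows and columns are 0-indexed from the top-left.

12

The receptive field on the input at this output position is [3 8 / 12 8]. Elementwise product with the kernel and sum: 8·1 + 12·1 + 8·-1.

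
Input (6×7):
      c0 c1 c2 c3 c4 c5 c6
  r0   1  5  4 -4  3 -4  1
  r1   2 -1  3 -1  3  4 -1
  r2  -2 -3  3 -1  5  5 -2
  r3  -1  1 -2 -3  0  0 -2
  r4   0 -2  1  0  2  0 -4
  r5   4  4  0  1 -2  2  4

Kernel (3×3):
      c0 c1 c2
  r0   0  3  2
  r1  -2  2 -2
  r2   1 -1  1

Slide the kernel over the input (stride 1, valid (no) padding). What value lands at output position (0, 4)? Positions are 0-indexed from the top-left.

-8

The receptive field on the input at this output position is [3 -4 1 / 3 4 -1 / 5 5 -2]. Elementwise product with the kernel and sum: -4·3 + 1·2 + 3·-2 + 4·2 + -1·-2 + 5·1 + 5·-1 + -2·1.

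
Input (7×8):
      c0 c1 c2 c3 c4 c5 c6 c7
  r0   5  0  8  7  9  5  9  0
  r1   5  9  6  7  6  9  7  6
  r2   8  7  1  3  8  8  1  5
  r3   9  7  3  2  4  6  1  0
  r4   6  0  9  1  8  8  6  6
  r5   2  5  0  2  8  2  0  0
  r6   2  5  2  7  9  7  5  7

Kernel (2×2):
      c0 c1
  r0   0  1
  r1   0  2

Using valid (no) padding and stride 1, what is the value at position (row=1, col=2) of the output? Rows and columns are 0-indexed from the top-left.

The receptive field on the input at this output position is [6 7 / 1 3]. Elementwise product with the kernel and sum: 7·1 + 3·2.

13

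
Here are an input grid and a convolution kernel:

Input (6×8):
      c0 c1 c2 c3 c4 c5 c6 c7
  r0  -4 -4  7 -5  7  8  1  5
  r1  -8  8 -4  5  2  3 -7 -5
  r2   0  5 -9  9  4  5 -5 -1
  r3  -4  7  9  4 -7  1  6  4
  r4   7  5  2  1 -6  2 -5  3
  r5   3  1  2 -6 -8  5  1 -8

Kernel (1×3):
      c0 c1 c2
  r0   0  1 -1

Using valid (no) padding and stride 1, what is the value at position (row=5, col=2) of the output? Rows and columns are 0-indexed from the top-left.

2

The receptive field on the input at this output position is [2 -6 -8]. Elementwise product with the kernel and sum: -6·1 + -8·-1.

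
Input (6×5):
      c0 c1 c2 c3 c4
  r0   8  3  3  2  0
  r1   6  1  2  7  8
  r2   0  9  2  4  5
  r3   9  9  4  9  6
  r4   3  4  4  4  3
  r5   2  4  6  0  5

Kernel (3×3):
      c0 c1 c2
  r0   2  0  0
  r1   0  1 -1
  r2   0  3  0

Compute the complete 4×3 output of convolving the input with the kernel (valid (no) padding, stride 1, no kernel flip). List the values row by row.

42 7 17
46 12 30
17 25 19
30 36 9

Output[0,0]: The receptive field on the input at this output position is [8 3 3 / 6 1 2 / 0 9 2]. Elementwise product with the kernel and sum: 8·2 + 1·1 + 2·-1 + 9·3.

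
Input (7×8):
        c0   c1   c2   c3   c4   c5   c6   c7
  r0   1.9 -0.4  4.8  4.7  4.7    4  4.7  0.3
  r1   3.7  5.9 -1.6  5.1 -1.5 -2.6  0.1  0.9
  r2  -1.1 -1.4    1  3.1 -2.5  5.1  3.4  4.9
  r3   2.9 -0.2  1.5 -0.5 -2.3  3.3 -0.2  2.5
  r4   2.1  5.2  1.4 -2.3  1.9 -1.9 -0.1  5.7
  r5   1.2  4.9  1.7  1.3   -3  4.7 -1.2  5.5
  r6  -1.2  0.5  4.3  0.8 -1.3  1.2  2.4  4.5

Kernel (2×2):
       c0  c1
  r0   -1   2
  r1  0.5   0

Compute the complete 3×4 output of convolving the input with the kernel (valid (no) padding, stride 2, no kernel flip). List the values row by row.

Output[0,0]: The receptive field on the input at this output position is [1.9 -0.4 / 3.7 5.9]. Elementwise product with the kernel and sum: 1.9·-1 + -0.4·2 + 3.7·0.5.

-0.85 3.8 2.55 -4.05
-0.25 5.95 11.55 6.3
8.9 -5.15 -7.2 10.9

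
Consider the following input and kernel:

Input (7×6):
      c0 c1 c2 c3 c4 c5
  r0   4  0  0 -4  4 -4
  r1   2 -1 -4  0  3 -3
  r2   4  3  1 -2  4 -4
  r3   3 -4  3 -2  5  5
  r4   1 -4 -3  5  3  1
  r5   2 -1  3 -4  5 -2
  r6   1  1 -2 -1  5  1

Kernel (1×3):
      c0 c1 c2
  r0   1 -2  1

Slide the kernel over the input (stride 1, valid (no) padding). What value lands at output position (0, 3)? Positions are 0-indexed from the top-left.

-16

The receptive field on the input at this output position is [-4 4 -4]. Elementwise product with the kernel and sum: -4·1 + 4·-2 + -4·1.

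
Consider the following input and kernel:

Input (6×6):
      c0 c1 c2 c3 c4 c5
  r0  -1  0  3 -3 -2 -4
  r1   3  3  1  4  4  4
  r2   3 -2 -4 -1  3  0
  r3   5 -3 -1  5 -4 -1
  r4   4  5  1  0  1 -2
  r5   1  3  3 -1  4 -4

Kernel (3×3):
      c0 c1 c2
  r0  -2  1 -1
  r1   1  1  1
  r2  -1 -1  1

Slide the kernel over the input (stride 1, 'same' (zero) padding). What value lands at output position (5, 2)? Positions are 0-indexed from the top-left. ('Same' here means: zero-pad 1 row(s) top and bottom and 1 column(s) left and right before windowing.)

The receptive field on the zero-padded input at this output position is [5 1 0 / 3 3 -1 / 0 0 0]. Elementwise product with the kernel and sum: 5·-2 + 1·1 + 0·-1 + 3·1 + 3·1 + -1·1 + 0·-1 + 0·-1 + 0·1.

-4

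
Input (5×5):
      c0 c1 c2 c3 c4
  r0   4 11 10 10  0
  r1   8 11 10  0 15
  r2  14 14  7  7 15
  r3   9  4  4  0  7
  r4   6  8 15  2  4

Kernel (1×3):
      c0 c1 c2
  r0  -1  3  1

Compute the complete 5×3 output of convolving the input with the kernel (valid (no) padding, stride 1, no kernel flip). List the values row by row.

39 29 20
35 19 5
35 14 29
7 8 3
33 39 -5

Output[0,0]: The receptive field on the input at this output position is [4 11 10]. Elementwise product with the kernel and sum: 4·-1 + 11·3 + 10·1.
Output[0,1]: The receptive field on the input at this output position is [11 10 10]. Elementwise product with the kernel and sum: 11·-1 + 10·3 + 10·1.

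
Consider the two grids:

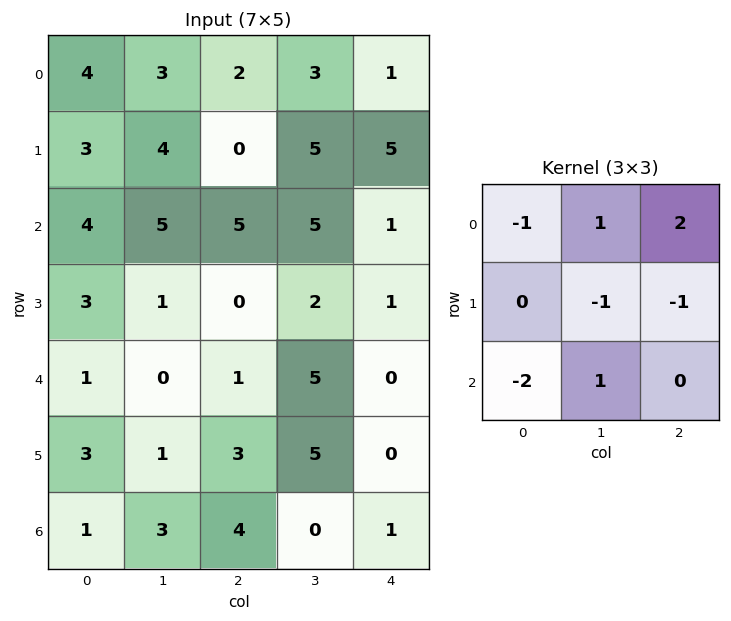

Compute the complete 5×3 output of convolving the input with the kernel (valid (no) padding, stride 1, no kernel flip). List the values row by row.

-4 -5 -12
-14 -6 11
8 9 2
-8 -2 -2
-2 1 -9

Output[0,0]: The receptive field on the input at this output position is [4 3 2 / 3 4 0 / 4 5 5]. Elementwise product with the kernel and sum: 4·-1 + 3·1 + 2·2 + 4·-1 + 0·-1 + 4·-2 + 5·1.
Output[0,1]: The receptive field on the input at this output position is [3 2 3 / 4 0 5 / 5 5 5]. Elementwise product with the kernel and sum: 3·-1 + 2·1 + 3·2 + 0·-1 + 5·-1 + 5·-2 + 5·1.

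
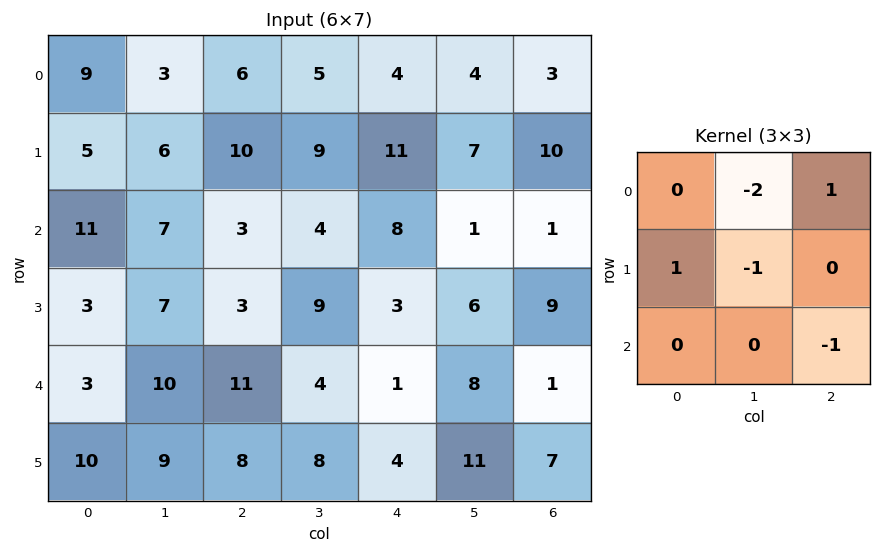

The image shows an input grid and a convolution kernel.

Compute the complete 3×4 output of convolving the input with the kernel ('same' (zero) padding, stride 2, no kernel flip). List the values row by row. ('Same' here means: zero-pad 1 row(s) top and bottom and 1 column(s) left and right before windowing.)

Output[0,0]: The receptive field on the zero-padded input at this output position is [0 0 0 / 0 9 3 / 0 5 6]. Elementwise product with the kernel and sum: 0·-2 + 0·1 + 0·1 + 9·-1 + 6·-1.
Output[0,1]: The receptive field on the zero-padded input at this output position is [0 0 0 / 3 6 5 / 6 10 9]. Elementwise product with the kernel and sum: 0·-2 + 0·1 + 3·1 + 6·-1 + 9·-1.

-15 -12 -6 1
-22 -16 -25 -20
-11 -6 -8 -11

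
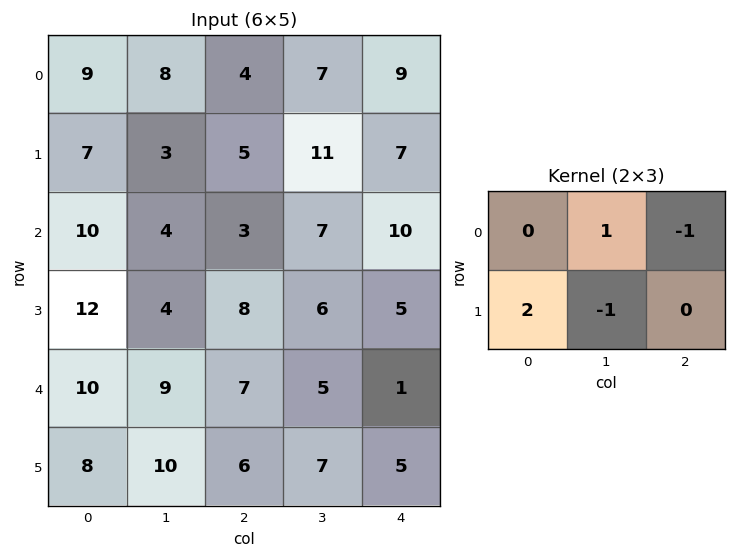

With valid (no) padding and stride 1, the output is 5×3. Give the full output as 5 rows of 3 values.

15 -2 -3
14 -1 3
21 -4 7
7 13 10
8 16 9

Output[0,0]: The receptive field on the input at this output position is [9 8 4 / 7 3 5]. Elementwise product with the kernel and sum: 8·1 + 4·-1 + 7·2 + 3·-1.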